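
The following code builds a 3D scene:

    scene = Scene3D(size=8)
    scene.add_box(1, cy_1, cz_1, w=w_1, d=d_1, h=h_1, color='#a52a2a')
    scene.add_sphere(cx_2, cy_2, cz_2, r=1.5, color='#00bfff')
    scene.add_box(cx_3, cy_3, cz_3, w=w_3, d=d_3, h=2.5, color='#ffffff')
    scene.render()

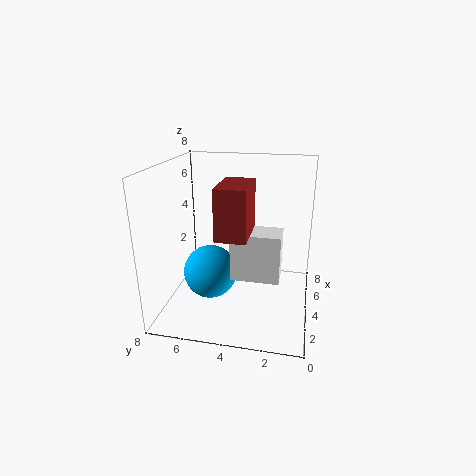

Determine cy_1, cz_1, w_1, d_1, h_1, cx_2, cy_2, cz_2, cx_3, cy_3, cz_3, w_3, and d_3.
cy_1 = 3
cz_1 = 5
w_1 = 2.5
d_1 = 1.5
h_1 = 2.5
cx_2 = 3.5
cy_2 = 5.5
cz_2 = 2
cx_3 = 2
cy_3 = 1.5
cz_3 = 2.5
w_3 = 1.5
d_3 = 2.5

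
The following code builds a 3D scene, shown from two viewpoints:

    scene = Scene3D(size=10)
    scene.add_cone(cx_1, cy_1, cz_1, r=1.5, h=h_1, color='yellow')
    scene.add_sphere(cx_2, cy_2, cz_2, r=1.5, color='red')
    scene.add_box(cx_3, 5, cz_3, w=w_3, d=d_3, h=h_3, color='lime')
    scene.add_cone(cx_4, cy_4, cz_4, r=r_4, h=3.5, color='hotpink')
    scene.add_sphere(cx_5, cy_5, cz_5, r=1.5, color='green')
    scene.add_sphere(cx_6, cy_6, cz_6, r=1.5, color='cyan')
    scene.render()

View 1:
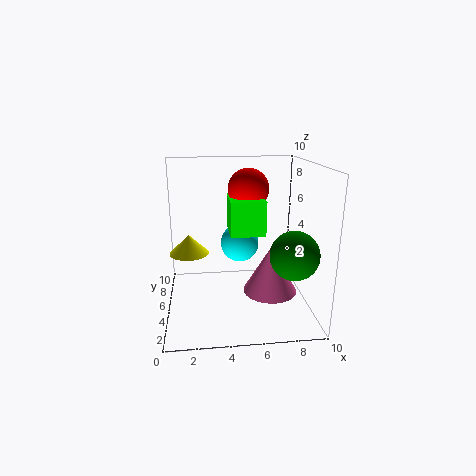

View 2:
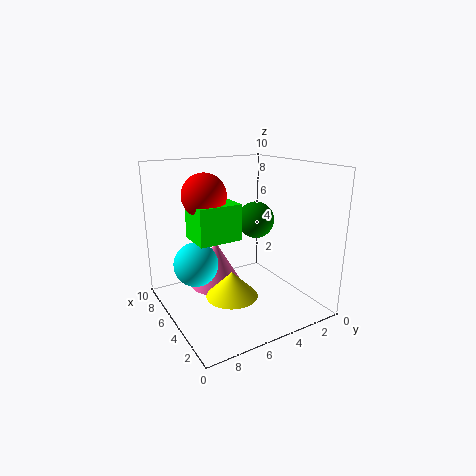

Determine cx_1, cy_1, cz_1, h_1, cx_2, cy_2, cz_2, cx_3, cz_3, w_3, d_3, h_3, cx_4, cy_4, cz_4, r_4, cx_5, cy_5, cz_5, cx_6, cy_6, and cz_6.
cx_1 = 1.5, cy_1 = 7.5, cz_1 = 3, h_1 = 1.5, cx_2 = 6, cy_2 = 7, cz_2 = 8, cx_3 = 4.5, cz_3 = 5, w_3 = 2.5, d_3 = 3, h_3 = 2.5, cx_4 = 7.5, cy_4 = 5.5, cz_4 = 0.5, r_4 = 2, cx_5 = 8, cy_5 = 1.5, cz_5 = 5, cx_6 = 5.5, cy_6 = 8, cz_6 = 3.5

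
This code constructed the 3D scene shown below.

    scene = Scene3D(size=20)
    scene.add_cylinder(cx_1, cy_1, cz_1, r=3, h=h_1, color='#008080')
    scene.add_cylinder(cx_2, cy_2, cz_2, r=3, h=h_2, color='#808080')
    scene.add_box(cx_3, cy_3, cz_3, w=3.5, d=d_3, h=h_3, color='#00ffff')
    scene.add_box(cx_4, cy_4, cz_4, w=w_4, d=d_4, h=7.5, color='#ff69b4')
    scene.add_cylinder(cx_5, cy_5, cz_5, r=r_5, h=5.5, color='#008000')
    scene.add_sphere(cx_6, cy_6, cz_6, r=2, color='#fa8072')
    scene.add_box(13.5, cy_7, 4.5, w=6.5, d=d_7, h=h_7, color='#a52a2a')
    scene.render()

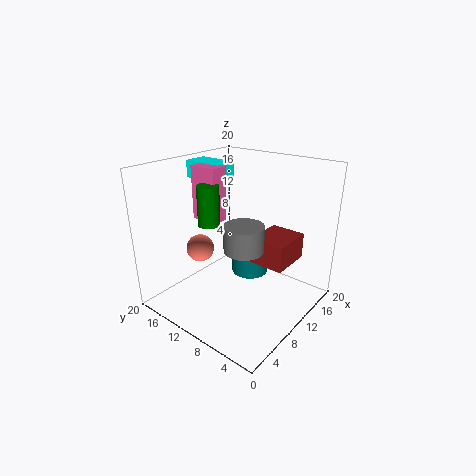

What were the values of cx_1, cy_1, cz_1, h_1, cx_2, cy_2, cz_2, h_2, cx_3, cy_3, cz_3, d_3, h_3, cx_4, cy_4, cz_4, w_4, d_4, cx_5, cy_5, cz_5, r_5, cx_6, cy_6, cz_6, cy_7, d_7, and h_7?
cx_1 = 17; cy_1 = 13; cz_1 = 0.5; h_1 = 3.5; cx_2 = 12; cy_2 = 10.5; cz_2 = 7; h_2 = 4; cx_3 = 10; cy_3 = 13.5; cz_3 = 17; d_3 = 6; h_3 = 2.5; cx_4 = 8; cy_4 = 12.5; cz_4 = 12; w_4 = 2.5; d_4 = 4; cx_5 = 7.5; cy_5 = 13; cz_5 = 12; r_5 = 1.5; cx_6 = 8; cy_6 = 15.5; cz_6 = 7.5; cy_7 = 5; d_7 = 5.5; h_7 = 4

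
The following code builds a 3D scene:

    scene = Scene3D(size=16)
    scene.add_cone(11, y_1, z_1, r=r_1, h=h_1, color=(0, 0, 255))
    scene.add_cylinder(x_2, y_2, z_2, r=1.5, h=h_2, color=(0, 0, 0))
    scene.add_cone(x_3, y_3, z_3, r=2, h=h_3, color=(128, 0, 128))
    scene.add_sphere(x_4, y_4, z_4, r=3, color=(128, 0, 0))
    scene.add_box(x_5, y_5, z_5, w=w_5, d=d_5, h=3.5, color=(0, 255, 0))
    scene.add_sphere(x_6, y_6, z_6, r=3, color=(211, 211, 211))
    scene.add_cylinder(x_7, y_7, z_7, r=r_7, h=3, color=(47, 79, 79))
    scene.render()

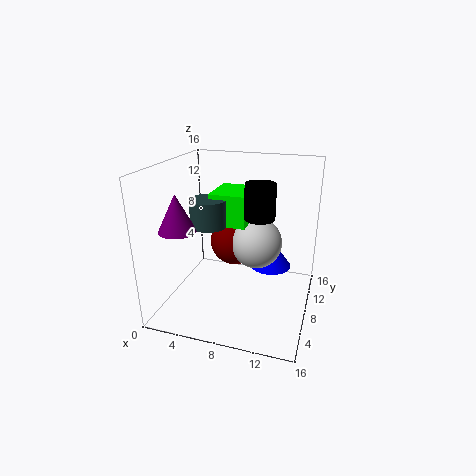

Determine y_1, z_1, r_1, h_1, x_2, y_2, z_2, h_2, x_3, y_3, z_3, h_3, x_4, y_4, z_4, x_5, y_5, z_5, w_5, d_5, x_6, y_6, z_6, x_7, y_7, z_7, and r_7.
y_1 = 12, z_1 = 3, r_1 = 2.5, h_1 = 3.5, x_2 = 11, y_2 = 5.5, z_2 = 11.5, h_2 = 3.5, x_3 = 2.5, y_3 = 4.5, z_3 = 9.5, h_3 = 4, x_4 = 6.5, y_4 = 11.5, z_4 = 6, x_5 = 5, y_5 = 7, z_5 = 9.5, w_5 = 4, d_5 = 5, x_6 = 9.5, y_6 = 10.5, z_6 = 6.5, x_7 = 5, y_7 = 7, z_7 = 9.5, r_7 = 2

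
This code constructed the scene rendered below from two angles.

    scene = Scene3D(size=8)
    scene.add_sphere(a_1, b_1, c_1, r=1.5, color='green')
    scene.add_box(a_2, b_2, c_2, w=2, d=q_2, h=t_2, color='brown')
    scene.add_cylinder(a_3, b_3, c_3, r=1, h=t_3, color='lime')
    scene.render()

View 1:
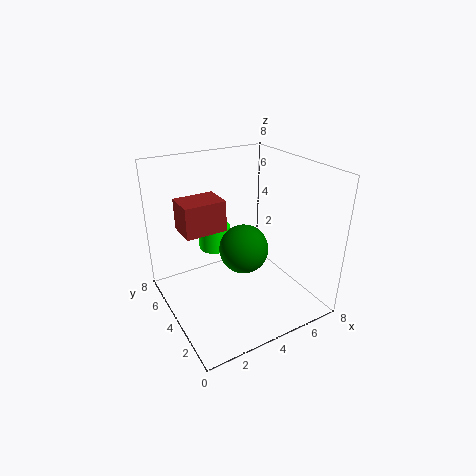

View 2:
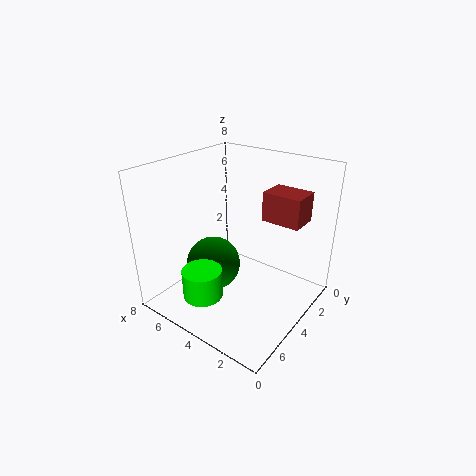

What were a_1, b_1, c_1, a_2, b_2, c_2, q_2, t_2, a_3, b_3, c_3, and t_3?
a_1 = 5; b_1 = 5; c_1 = 2.5; a_2 = 0.5; b_2 = 2.5; c_2 = 5.5; q_2 = 1.5; t_2 = 1.5; a_3 = 4; b_3 = 7; c_3 = 2; t_3 = 1.5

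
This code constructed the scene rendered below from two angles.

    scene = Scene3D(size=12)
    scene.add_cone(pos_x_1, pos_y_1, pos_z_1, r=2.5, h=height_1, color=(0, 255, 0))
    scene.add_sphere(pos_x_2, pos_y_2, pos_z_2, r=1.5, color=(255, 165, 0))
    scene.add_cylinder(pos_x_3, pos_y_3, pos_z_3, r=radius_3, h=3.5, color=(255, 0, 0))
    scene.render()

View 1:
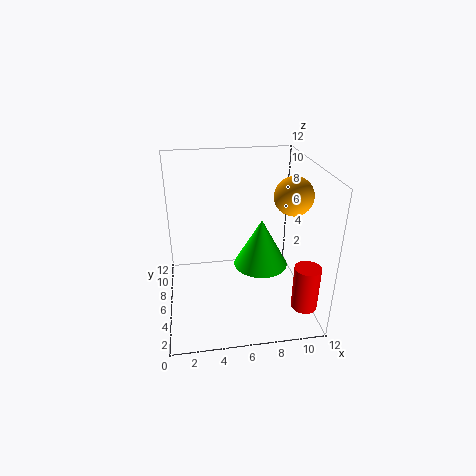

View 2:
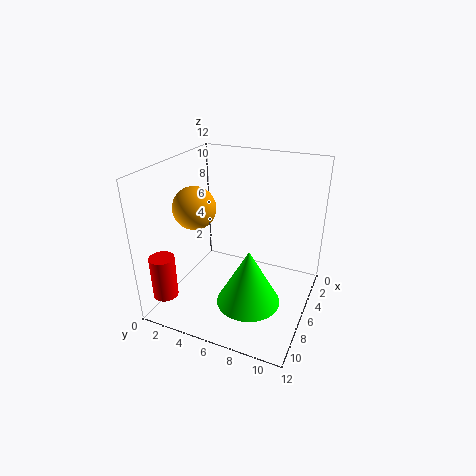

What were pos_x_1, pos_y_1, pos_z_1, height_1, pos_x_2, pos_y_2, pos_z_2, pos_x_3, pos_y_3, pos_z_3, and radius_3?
pos_x_1 = 8.5; pos_y_1 = 8; pos_z_1 = 2; height_1 = 4.5; pos_x_2 = 10; pos_y_2 = 4.5; pos_z_2 = 10; pos_x_3 = 10.5; pos_y_3 = 1.5; pos_z_3 = 2; radius_3 = 1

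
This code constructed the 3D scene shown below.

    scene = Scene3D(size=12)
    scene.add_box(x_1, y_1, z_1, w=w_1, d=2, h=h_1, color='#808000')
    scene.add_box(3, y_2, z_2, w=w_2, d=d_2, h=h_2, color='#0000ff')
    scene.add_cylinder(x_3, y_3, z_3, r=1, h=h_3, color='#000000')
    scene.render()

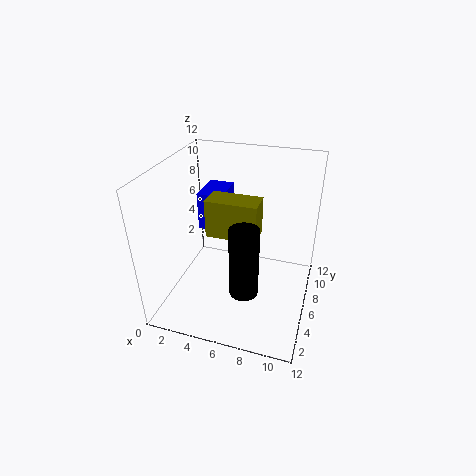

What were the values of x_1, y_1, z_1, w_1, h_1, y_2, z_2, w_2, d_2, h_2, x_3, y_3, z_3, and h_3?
x_1 = 4
y_1 = 4
z_1 = 7
w_1 = 4
h_1 = 3
y_2 = 5
z_2 = 7
w_2 = 2
d_2 = 3
h_2 = 3
x_3 = 8
y_3 = 1
z_3 = 5
h_3 = 5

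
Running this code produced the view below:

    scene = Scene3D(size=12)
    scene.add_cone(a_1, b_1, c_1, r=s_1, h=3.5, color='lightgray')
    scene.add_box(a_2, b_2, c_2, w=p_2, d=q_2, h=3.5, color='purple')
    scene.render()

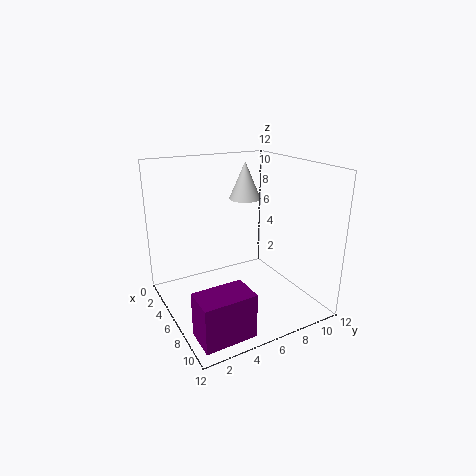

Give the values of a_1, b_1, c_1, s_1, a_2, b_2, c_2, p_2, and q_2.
a_1 = 2
b_1 = 9
c_1 = 8
s_1 = 1.5
a_2 = 9
b_2 = 0.5
c_2 = 0.5
p_2 = 2.5
q_2 = 4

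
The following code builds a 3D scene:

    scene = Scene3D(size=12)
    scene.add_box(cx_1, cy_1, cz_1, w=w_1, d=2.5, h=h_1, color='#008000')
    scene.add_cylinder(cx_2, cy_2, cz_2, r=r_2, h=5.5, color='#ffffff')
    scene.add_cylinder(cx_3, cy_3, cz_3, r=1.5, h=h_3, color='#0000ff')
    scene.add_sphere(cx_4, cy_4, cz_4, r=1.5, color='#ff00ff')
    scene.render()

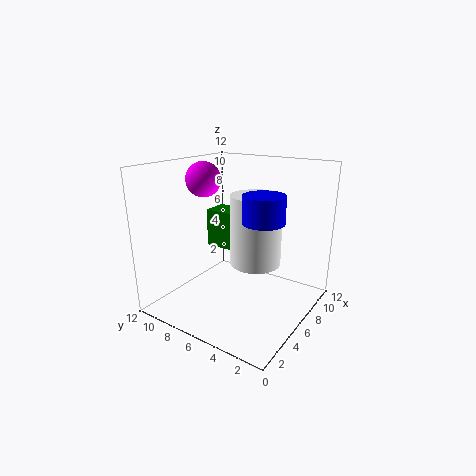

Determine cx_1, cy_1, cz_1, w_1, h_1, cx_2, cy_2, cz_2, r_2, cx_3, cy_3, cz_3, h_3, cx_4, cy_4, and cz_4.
cx_1 = 4.5
cy_1 = 5.5
cz_1 = 5.5
w_1 = 2
h_1 = 3
cx_2 = 5.5
cy_2 = 4
cz_2 = 4.5
r_2 = 2
cx_3 = 4
cy_3 = 2.5
cz_3 = 8.5
h_3 = 2
cx_4 = 6
cy_4 = 9.5
cz_4 = 10.5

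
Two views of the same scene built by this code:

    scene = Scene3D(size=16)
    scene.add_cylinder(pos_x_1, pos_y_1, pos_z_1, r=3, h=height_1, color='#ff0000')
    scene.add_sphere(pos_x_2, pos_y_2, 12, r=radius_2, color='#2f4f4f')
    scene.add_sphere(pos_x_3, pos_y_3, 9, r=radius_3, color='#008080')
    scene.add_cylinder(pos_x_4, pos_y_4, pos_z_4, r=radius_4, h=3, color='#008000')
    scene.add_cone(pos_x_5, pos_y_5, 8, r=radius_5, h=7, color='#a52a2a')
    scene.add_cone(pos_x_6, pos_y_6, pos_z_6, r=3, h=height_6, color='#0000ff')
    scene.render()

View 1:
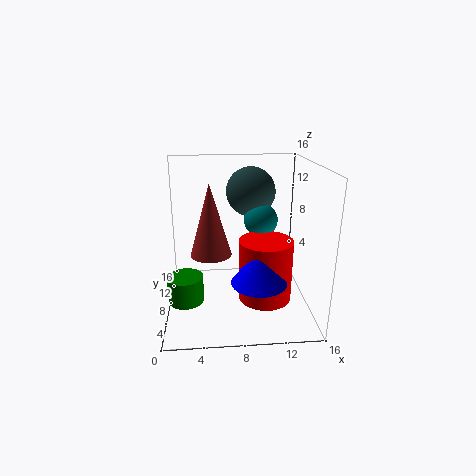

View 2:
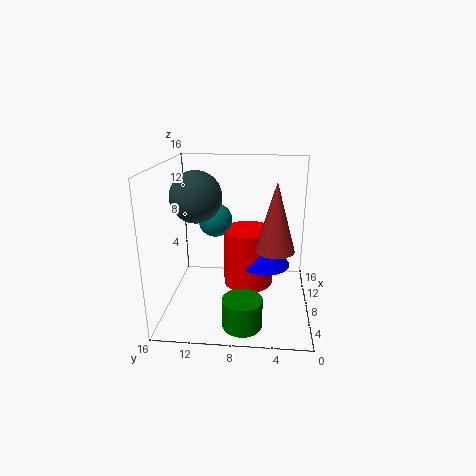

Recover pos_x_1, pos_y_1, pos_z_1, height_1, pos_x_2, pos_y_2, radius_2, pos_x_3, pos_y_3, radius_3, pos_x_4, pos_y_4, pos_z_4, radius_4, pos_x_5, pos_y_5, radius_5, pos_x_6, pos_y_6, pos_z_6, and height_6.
pos_x_1 = 11
pos_y_1 = 7
pos_z_1 = 1
height_1 = 7
pos_x_2 = 10
pos_y_2 = 13
radius_2 = 3
pos_x_3 = 11
pos_y_3 = 11
radius_3 = 2
pos_x_4 = 2
pos_y_4 = 7
pos_z_4 = 1
radius_4 = 2
pos_x_5 = 5
pos_y_5 = 4
radius_5 = 2
pos_x_6 = 10
pos_y_6 = 5
pos_z_6 = 4
height_6 = 4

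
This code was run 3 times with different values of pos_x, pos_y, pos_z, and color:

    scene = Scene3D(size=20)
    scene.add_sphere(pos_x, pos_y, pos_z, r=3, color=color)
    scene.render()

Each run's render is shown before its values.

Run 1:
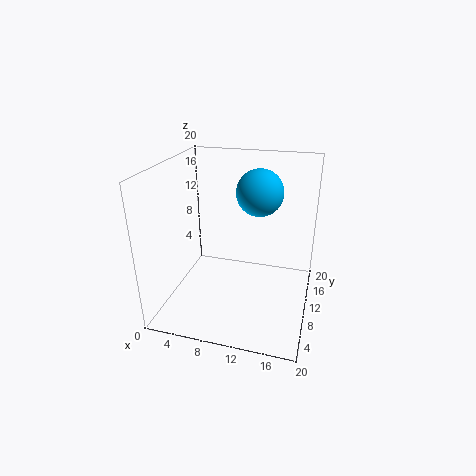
pos_x = 13
pos_y = 9.5
pos_z = 17
color = 'deepskyblue'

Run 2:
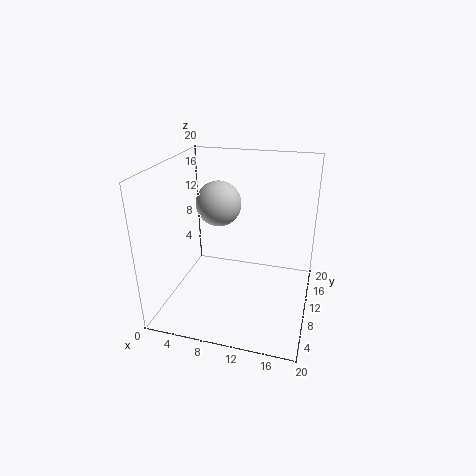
pos_x = 7.5
pos_y = 9.5
pos_z = 15
color = 'lightgray'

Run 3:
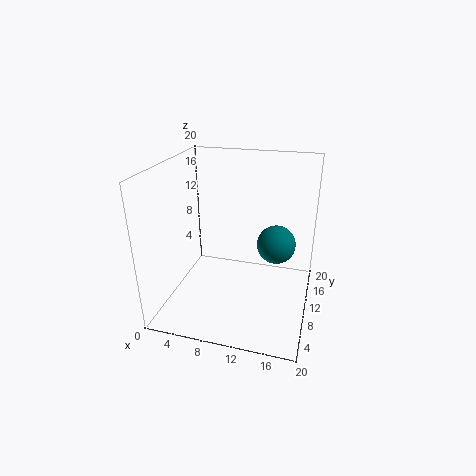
pos_x = 14.5
pos_y = 16
pos_z = 6.5
color = 'teal'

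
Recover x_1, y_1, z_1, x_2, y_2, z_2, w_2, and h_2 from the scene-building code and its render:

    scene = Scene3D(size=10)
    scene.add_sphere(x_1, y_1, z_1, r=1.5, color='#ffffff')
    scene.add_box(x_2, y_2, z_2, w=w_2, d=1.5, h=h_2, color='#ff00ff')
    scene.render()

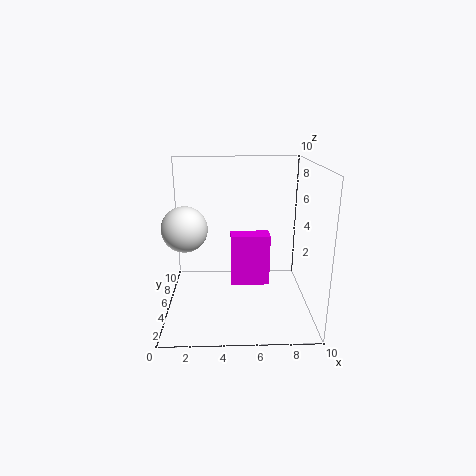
x_1 = 1.5, y_1 = 4, z_1 = 6, x_2 = 4.5, y_2 = 6.5, z_2 = 0.5, w_2 = 3, h_2 = 4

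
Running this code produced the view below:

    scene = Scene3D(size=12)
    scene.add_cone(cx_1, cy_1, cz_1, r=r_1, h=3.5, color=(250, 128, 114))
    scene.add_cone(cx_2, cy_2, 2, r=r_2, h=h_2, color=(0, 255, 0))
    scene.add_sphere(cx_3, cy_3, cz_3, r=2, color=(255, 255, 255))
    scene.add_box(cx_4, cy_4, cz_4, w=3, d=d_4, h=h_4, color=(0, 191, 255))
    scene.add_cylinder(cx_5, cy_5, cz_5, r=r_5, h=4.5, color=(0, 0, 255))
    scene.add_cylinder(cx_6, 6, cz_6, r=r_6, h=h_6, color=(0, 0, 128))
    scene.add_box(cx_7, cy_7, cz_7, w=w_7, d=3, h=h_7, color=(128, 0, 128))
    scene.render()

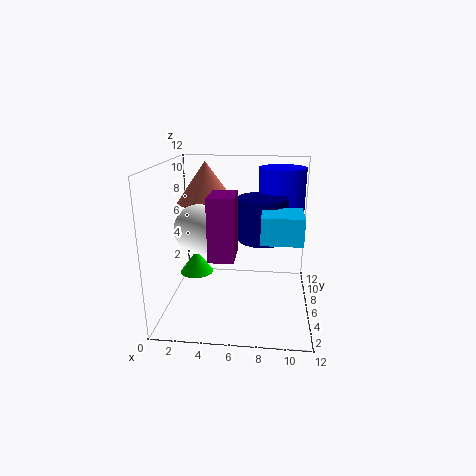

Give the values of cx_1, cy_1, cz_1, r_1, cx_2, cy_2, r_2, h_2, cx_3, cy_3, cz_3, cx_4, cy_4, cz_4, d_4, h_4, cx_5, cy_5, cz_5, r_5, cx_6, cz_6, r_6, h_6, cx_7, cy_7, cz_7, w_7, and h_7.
cx_1 = 3
cy_1 = 8
cz_1 = 8.5
r_1 = 2.5
cx_2 = 2
cy_2 = 7.5
r_2 = 1.5
h_2 = 2
cx_3 = 3
cy_3 = 5
cz_3 = 7
cx_4 = 8
cy_4 = 2
cz_4 = 7
d_4 = 3
h_4 = 2
cx_5 = 9.5
cy_5 = 8.5
cz_5 = 7
r_5 = 2
cx_6 = 8
cz_6 = 6
r_6 = 2
h_6 = 3.5
cx_7 = 4
cy_7 = 3
cz_7 = 5
w_7 = 2
h_7 = 5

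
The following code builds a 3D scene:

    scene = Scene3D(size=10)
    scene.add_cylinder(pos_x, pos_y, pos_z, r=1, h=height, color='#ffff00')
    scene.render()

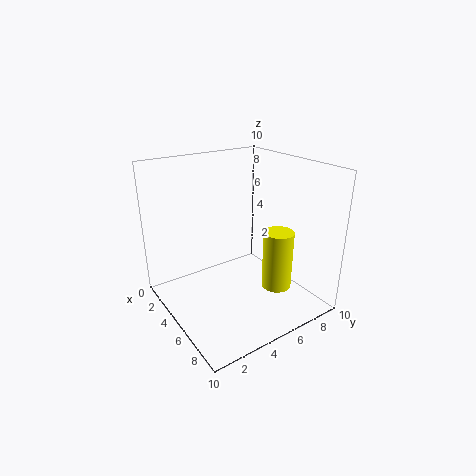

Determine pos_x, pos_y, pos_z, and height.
pos_x = 7.5; pos_y = 6.5; pos_z = 2; height = 4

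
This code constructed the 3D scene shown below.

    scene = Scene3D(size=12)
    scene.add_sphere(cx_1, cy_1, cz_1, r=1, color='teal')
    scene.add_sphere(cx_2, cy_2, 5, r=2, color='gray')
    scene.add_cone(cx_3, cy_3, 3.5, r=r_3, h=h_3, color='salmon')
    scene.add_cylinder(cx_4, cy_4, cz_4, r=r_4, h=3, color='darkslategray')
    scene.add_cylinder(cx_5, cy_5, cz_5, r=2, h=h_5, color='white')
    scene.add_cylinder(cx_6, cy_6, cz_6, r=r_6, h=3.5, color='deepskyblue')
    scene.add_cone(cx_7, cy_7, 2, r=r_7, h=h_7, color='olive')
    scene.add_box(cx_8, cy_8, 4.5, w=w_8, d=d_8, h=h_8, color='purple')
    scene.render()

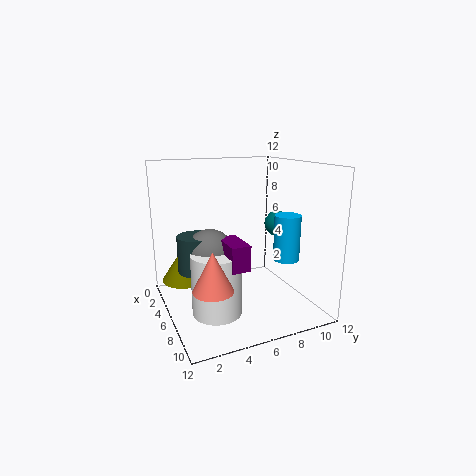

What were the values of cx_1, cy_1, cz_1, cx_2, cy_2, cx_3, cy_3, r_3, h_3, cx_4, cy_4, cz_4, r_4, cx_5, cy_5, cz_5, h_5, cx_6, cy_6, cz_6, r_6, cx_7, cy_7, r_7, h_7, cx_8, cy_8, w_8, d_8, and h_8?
cx_1 = 8
cy_1 = 8.5
cz_1 = 7.5
cx_2 = 6
cy_2 = 3.5
cx_3 = 9.5
cy_3 = 2.5
r_3 = 1.5
h_3 = 3
cx_4 = 5.5
cy_4 = 2.5
cz_4 = 3.5
r_4 = 1.5
cx_5 = 7.5
cy_5 = 3.5
cz_5 = 0.5
h_5 = 5
cx_6 = 9.5
cy_6 = 8.5
cz_6 = 5
r_6 = 1
cx_7 = 3.5
cy_7 = 2
r_7 = 2
h_7 = 3
cx_8 = 6.5
cy_8 = 4
w_8 = 3
d_8 = 1.5
h_8 = 2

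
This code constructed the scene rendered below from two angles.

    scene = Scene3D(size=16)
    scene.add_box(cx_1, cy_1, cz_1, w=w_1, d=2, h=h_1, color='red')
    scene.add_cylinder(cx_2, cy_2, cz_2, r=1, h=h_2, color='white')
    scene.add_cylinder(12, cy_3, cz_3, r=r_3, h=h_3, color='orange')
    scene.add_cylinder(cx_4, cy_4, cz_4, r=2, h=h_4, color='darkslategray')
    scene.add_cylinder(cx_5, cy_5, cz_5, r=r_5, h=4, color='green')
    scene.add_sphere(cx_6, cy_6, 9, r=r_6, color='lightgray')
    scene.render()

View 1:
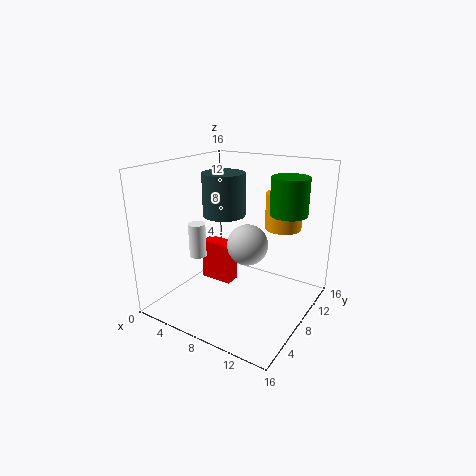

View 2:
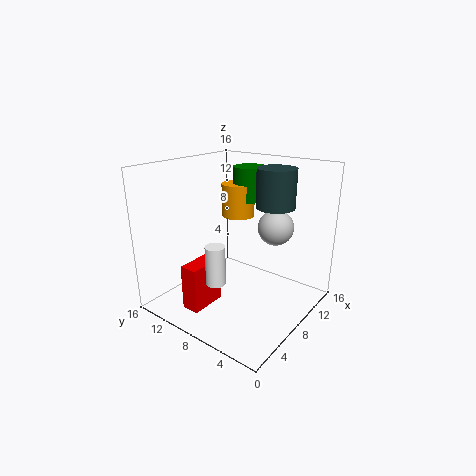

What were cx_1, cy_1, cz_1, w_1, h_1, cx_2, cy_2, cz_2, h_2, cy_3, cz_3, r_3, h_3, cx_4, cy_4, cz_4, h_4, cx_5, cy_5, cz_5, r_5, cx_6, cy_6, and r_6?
cx_1 = 2, cy_1 = 9, cz_1 = 1, w_1 = 4, h_1 = 5, cx_2 = 3, cy_2 = 7, cz_2 = 5, h_2 = 4, cy_3 = 11, cz_3 = 9, r_3 = 2, h_3 = 4, cx_4 = 9, cy_4 = 4, cz_4 = 12, h_4 = 4, cx_5 = 13, cy_5 = 10, cz_5 = 11, r_5 = 2, cx_6 = 11, cy_6 = 5, r_6 = 2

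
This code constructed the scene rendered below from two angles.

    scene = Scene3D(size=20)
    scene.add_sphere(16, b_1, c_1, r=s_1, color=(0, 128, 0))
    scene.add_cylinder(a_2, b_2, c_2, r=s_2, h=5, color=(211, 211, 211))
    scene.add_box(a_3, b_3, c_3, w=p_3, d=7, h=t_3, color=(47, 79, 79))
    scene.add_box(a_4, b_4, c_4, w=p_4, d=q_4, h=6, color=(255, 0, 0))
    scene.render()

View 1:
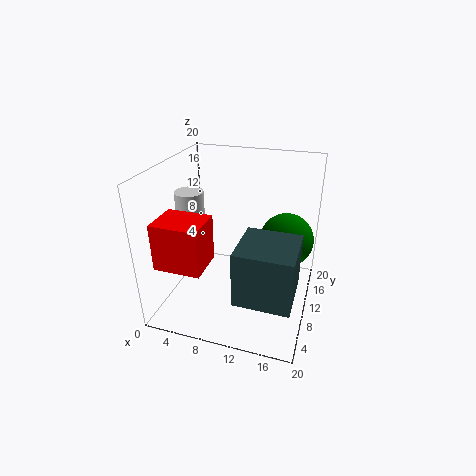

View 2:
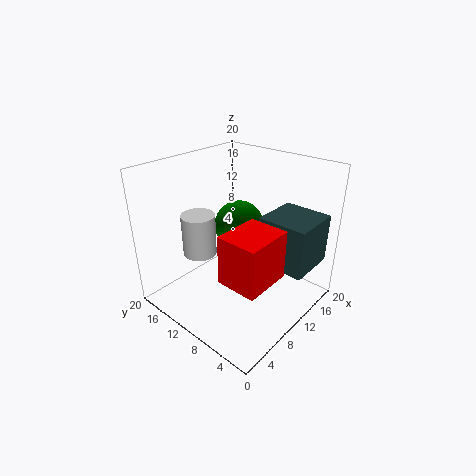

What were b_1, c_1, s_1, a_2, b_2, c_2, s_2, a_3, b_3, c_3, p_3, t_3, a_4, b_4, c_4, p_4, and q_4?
b_1 = 15; c_1 = 8; s_1 = 4; a_2 = 3; b_2 = 10; c_2 = 11; s_2 = 2; a_3 = 12; b_3 = 1; c_3 = 6; p_3 = 7; t_3 = 7; a_4 = 2; b_4 = 1; c_4 = 9; p_4 = 6; q_4 = 5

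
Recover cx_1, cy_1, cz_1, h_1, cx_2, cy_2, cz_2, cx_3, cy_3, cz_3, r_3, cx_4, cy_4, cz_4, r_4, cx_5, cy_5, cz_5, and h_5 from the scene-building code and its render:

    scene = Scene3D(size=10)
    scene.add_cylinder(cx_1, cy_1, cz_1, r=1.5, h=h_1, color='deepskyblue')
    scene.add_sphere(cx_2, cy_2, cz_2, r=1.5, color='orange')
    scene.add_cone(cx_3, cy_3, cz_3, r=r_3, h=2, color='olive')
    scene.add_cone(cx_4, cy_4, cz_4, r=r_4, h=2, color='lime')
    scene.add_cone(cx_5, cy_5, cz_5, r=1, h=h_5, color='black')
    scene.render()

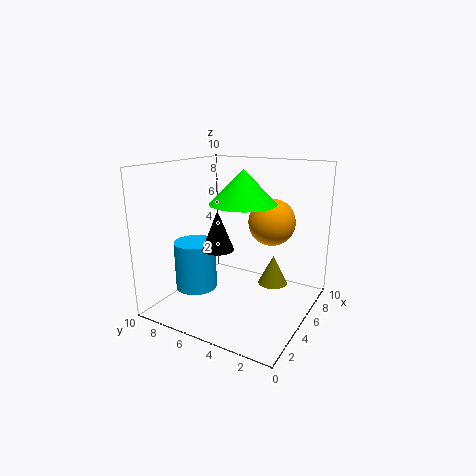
cx_1 = 4; cy_1 = 8; cz_1 = 1; h_1 = 3.5; cx_2 = 5; cy_2 = 2.5; cz_2 = 6.5; cx_3 = 5.5; cy_3 = 2.5; cz_3 = 2; r_3 = 1; cx_4 = 3; cy_4 = 3.5; cz_4 = 8; r_4 = 2; cx_5 = 2.5; cy_5 = 5; cz_5 = 5; h_5 = 2.5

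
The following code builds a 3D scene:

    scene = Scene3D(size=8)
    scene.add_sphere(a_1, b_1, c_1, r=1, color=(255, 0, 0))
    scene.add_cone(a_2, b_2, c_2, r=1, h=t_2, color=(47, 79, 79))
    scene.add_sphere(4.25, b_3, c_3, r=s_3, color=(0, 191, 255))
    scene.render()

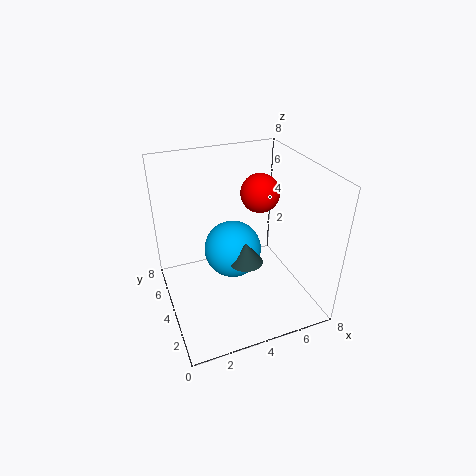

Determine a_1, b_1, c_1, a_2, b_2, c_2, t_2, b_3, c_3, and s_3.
a_1 = 5; b_1 = 3.5; c_1 = 6.75; a_2 = 4.5; b_2 = 4; c_2 = 2.25; t_2 = 1.25; b_3 = 5.5; c_3 = 2.25; s_3 = 1.75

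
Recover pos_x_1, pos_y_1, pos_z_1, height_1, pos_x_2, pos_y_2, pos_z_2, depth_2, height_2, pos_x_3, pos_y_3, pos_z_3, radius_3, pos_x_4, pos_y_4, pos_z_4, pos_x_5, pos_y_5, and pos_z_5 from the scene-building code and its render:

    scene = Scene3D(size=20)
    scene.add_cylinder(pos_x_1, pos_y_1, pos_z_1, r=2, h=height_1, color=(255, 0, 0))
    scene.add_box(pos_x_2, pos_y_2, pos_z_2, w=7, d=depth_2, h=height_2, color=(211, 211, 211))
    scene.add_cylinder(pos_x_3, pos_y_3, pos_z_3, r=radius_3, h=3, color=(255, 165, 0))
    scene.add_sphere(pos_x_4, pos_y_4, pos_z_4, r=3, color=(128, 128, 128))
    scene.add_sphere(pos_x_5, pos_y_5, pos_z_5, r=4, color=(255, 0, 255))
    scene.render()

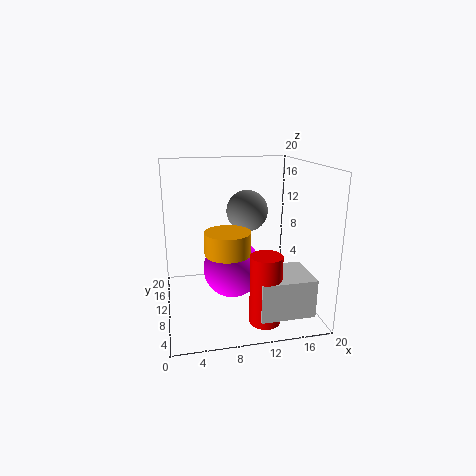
pos_x_1 = 12; pos_y_1 = 3; pos_z_1 = 1; height_1 = 9; pos_x_2 = 11; pos_y_2 = 1; pos_z_2 = 2; depth_2 = 6; height_2 = 5; pos_x_3 = 8; pos_y_3 = 7; pos_z_3 = 9; radius_3 = 3; pos_x_4 = 12; pos_y_4 = 13; pos_z_4 = 13; pos_x_5 = 9; pos_y_5 = 9; pos_z_5 = 6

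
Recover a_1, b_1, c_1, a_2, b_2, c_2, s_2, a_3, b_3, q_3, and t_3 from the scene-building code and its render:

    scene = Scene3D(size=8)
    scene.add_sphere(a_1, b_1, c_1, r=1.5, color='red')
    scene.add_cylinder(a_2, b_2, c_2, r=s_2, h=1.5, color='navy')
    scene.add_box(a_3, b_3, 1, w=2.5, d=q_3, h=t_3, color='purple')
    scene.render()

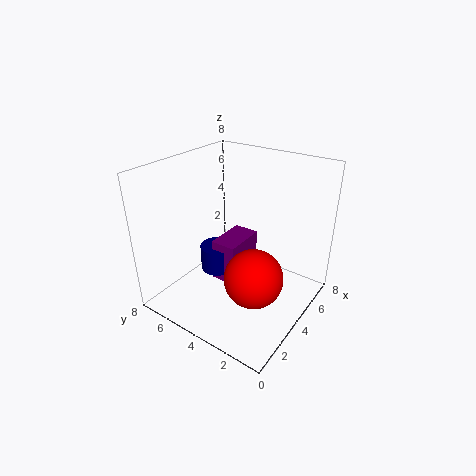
a_1 = 2.5
b_1 = 2
c_1 = 3
a_2 = 4
b_2 = 5.5
c_2 = 1.5
s_2 = 1
a_3 = 3.5
b_3 = 4
q_3 = 1.5
t_3 = 2.5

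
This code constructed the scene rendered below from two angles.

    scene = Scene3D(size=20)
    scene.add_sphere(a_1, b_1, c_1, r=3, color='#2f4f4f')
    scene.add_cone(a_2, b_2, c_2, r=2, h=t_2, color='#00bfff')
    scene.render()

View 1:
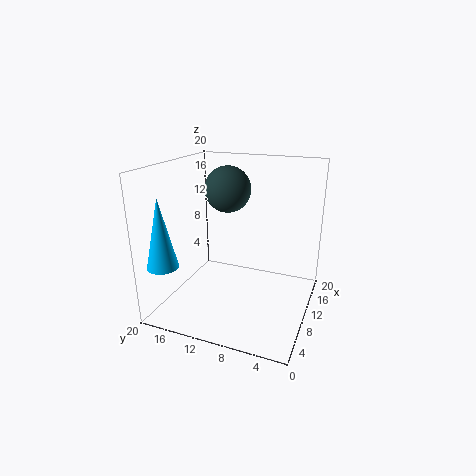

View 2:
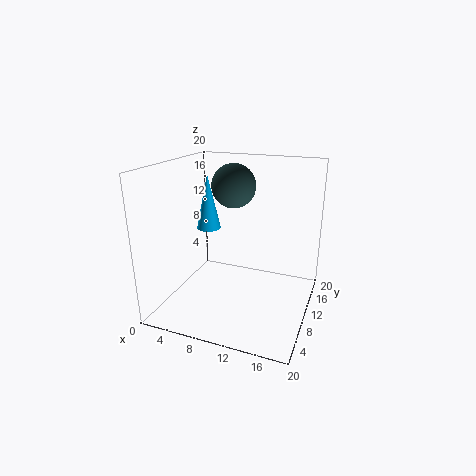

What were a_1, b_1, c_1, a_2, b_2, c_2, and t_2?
a_1 = 9
b_1 = 11
c_1 = 17
a_2 = 2
b_2 = 17
c_2 = 8
t_2 = 9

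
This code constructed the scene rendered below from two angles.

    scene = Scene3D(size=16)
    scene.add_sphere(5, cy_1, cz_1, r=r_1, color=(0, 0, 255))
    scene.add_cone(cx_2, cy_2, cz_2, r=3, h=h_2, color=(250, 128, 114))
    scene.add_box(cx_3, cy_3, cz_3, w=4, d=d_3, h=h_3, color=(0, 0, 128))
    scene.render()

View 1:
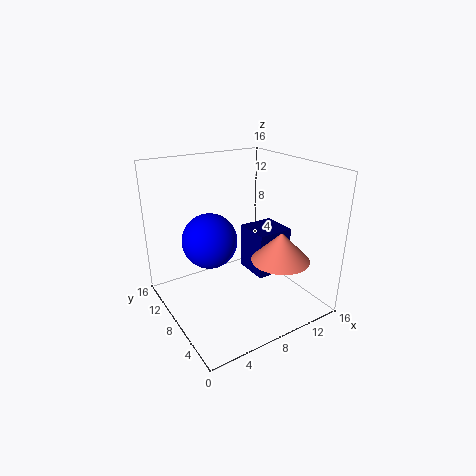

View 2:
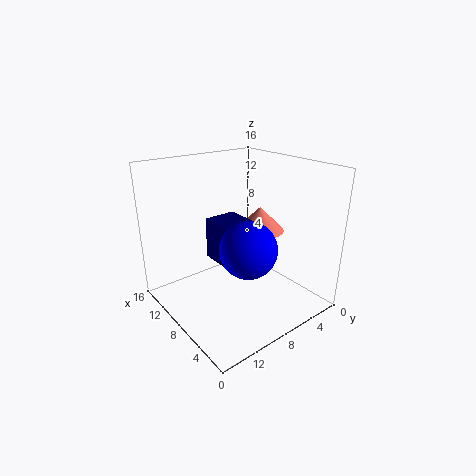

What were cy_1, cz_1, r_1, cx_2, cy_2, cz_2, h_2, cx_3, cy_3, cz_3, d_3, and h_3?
cy_1 = 9
cz_1 = 8
r_1 = 3
cx_2 = 10
cy_2 = 3
cz_2 = 7
h_2 = 3
cx_3 = 9
cy_3 = 5
cz_3 = 4
d_3 = 4
h_3 = 5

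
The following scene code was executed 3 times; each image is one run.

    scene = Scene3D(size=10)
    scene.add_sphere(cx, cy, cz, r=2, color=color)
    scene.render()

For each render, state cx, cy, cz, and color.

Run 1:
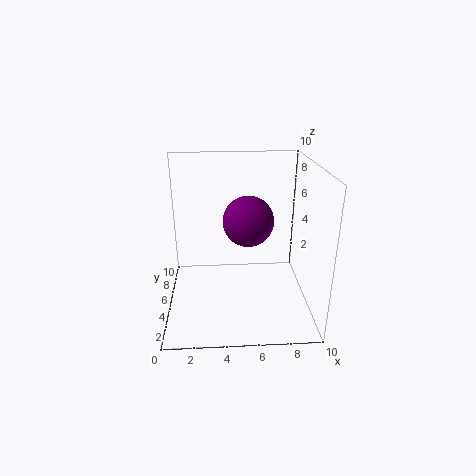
cx = 6; cy = 8; cz = 5; color = 'purple'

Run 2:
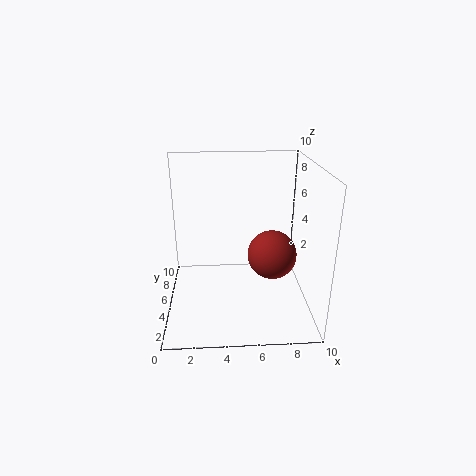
cx = 8; cy = 8; cz = 2; color = 'brown'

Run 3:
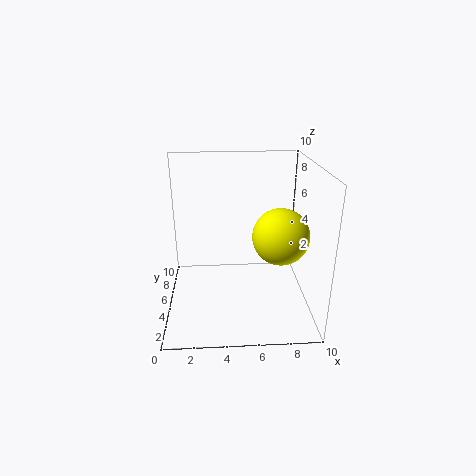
cx = 8; cy = 5; cz = 5; color = 'yellow'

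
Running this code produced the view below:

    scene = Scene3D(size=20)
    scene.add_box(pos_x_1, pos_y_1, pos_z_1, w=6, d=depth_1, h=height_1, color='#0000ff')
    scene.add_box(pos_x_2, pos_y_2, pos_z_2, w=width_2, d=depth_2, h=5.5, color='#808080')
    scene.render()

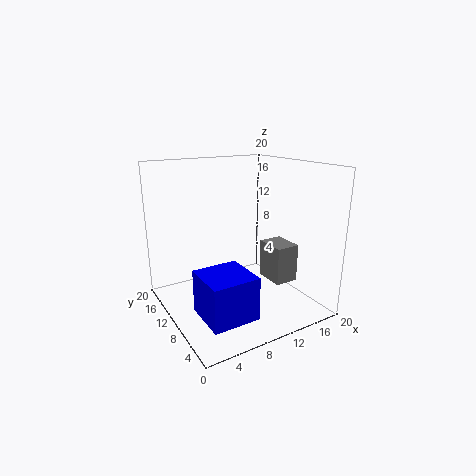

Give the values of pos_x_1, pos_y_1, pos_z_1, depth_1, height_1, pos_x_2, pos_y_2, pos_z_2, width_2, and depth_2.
pos_x_1 = 2
pos_y_1 = 1.5
pos_z_1 = 2.5
depth_1 = 6
height_1 = 5.5
pos_x_2 = 14.5
pos_y_2 = 6.5
pos_z_2 = 3
width_2 = 3.5
depth_2 = 4.5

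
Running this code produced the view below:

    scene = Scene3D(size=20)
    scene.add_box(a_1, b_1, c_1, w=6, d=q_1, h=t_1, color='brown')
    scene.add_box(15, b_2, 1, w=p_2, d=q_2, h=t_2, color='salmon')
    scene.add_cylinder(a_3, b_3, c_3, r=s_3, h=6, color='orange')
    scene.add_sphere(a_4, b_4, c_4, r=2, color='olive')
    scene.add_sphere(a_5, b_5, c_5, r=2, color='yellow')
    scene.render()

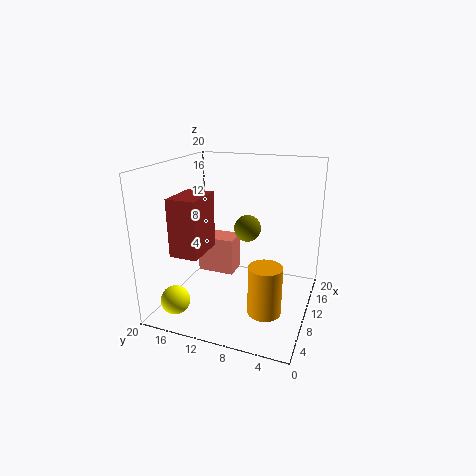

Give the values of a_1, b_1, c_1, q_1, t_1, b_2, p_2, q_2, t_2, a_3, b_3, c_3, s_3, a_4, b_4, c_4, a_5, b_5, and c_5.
a_1 = 5
b_1 = 14
c_1 = 8
q_1 = 4
t_1 = 8
b_2 = 13
p_2 = 4
q_2 = 6
t_2 = 6
a_3 = 3
b_3 = 4
c_3 = 4
s_3 = 2
a_4 = 14
b_4 = 10
c_4 = 10
a_5 = 4
b_5 = 17
c_5 = 2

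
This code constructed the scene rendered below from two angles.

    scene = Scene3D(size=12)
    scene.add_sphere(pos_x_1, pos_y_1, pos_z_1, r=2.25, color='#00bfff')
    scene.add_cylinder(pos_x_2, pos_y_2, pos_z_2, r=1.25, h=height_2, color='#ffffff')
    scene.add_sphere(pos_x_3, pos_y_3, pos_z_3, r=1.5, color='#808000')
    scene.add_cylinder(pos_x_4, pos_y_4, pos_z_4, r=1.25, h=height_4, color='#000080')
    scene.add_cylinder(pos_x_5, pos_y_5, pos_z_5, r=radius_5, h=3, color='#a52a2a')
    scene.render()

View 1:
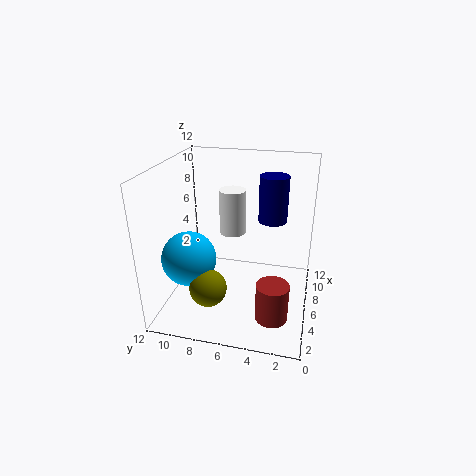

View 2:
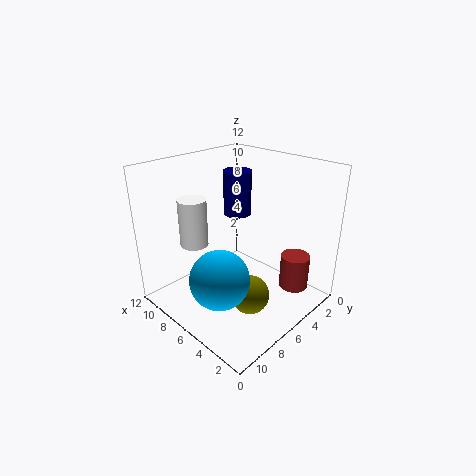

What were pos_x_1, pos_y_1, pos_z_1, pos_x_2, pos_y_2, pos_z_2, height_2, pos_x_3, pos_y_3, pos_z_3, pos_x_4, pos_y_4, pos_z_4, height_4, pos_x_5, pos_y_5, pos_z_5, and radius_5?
pos_x_1 = 4.25, pos_y_1 = 9.75, pos_z_1 = 4.5, pos_x_2 = 10, pos_y_2 = 7.5, pos_z_2 = 4.5, height_2 = 4.25, pos_x_3 = 3, pos_y_3 = 7.75, pos_z_3 = 2.75, pos_x_4 = 8.5, pos_y_4 = 3.5, pos_z_4 = 6.75, height_4 = 4, pos_x_5 = 2.5, pos_y_5 = 2.5, pos_z_5 = 1.25, radius_5 = 1.25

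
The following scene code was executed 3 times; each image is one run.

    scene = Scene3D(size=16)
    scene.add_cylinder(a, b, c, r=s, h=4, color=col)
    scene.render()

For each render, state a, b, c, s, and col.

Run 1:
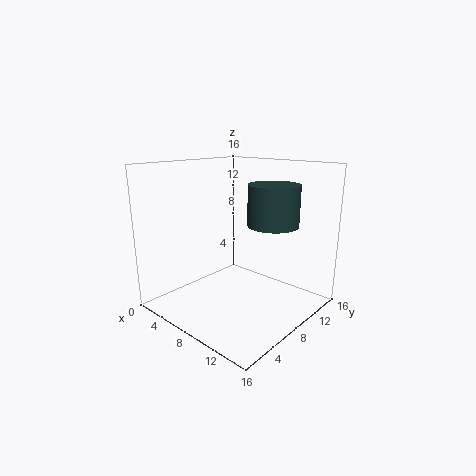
a = 13
b = 7.5
c = 10.5
s = 2.5
col = 'darkslategray'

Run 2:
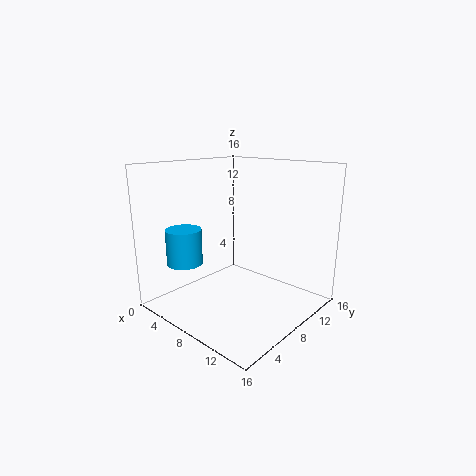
a = 3.5
b = 4
c = 5
s = 2
col = 'deepskyblue'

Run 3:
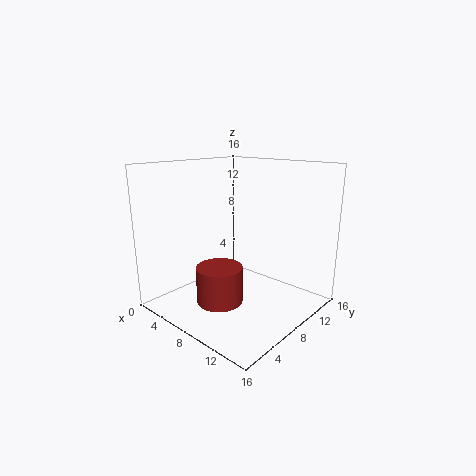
a = 8
b = 5
c = 1.5
s = 2.5
col = 'brown'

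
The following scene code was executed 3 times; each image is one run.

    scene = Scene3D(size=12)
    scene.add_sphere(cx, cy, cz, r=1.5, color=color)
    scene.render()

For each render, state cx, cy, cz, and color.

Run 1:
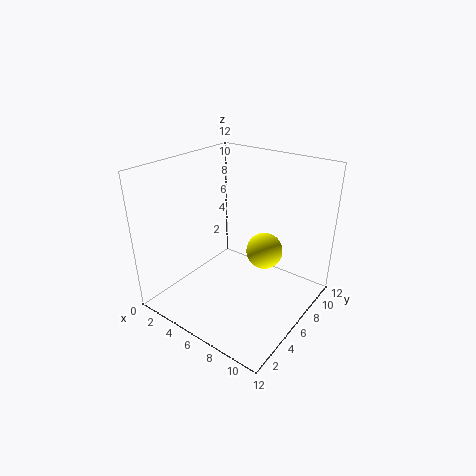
cx = 8; cy = 7; cz = 5; color = 'yellow'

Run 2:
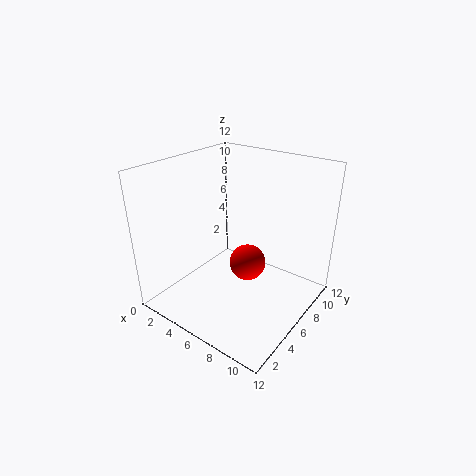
cx = 7; cy = 6; cz = 4; color = 'red'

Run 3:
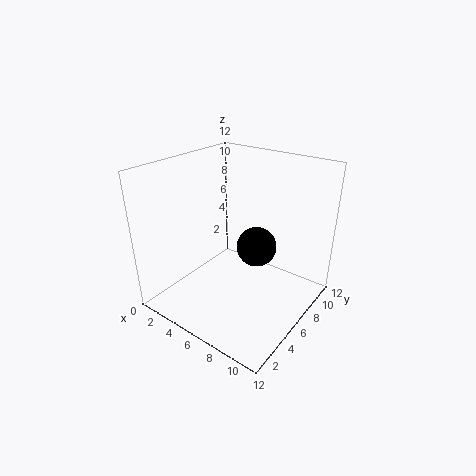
cx = 8.5; cy = 5; cz = 6.5; color = 'black'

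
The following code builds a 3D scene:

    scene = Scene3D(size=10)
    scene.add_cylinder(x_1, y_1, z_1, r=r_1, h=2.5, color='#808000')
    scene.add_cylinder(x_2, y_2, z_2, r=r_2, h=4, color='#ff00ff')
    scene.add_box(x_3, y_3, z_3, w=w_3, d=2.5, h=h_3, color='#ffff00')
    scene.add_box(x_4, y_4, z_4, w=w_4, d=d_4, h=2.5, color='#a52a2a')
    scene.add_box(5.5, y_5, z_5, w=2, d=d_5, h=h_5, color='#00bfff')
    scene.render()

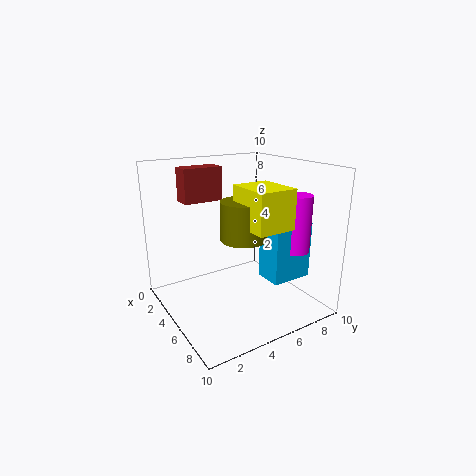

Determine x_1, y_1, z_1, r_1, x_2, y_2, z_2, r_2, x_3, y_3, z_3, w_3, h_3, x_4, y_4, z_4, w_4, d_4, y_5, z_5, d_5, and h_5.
x_1 = 6.5; y_1 = 4.5; z_1 = 5.5; r_1 = 1.5; x_2 = 7; y_2 = 8.5; z_2 = 4; r_2 = 1; x_3 = 6; y_3 = 4; z_3 = 6.5; w_3 = 3; h_3 = 2.5; x_4 = 0.5; y_4 = 2.5; z_4 = 7; w_4 = 1.5; d_4 = 3; y_5 = 6.5; z_5 = 2; d_5 = 3; h_5 = 4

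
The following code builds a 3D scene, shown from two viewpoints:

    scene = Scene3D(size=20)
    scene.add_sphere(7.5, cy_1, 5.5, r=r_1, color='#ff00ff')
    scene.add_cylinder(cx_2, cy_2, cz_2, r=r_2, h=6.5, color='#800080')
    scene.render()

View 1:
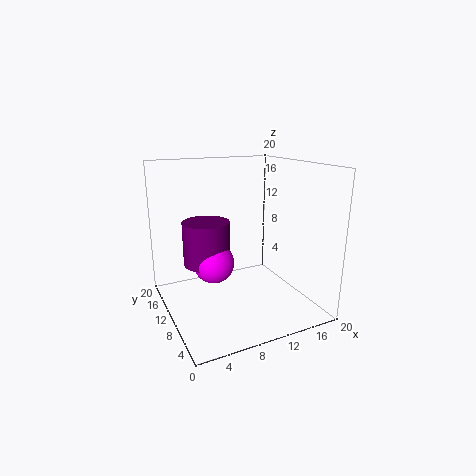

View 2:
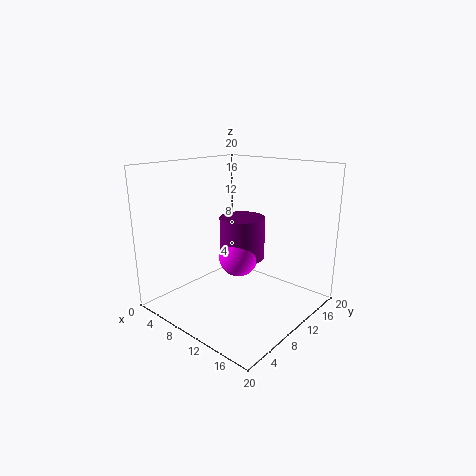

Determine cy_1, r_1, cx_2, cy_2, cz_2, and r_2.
cy_1 = 13; r_1 = 3; cx_2 = 7; cy_2 = 14.5; cz_2 = 5; r_2 = 3.5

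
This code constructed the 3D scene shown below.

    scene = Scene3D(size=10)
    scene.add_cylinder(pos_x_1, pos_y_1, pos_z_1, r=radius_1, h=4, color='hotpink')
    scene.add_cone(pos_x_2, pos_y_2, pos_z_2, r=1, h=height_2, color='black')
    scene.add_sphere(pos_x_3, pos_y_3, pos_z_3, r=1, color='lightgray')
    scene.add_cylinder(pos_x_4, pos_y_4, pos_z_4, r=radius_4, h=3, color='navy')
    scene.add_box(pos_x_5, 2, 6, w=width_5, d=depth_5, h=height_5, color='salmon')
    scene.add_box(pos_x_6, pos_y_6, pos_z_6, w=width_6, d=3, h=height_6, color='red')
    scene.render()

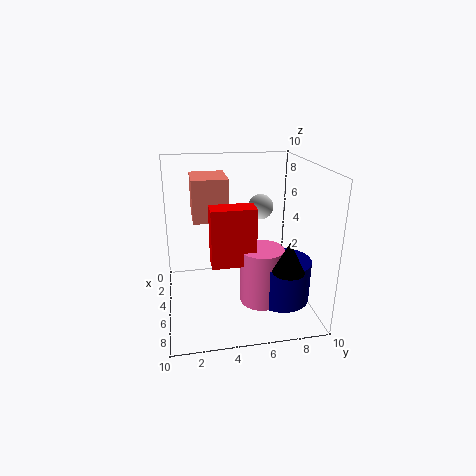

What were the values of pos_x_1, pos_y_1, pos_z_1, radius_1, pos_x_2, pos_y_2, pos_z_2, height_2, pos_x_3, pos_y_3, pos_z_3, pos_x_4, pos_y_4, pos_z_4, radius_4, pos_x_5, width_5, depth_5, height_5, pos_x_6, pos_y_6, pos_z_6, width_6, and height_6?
pos_x_1 = 6; pos_y_1 = 6.5; pos_z_1 = 0.5; radius_1 = 1.5; pos_x_2 = 8.5; pos_y_2 = 7.5; pos_z_2 = 4; height_2 = 2; pos_x_3 = 1.5; pos_y_3 = 7.5; pos_z_3 = 6; pos_x_4 = 6; pos_y_4 = 8; pos_z_4 = 0.5; radius_4 = 2; pos_x_5 = 1.5; width_5 = 3; depth_5 = 2.5; height_5 = 3; pos_x_6 = 5; pos_y_6 = 3; pos_z_6 = 3.5; width_6 = 1.5; height_6 = 4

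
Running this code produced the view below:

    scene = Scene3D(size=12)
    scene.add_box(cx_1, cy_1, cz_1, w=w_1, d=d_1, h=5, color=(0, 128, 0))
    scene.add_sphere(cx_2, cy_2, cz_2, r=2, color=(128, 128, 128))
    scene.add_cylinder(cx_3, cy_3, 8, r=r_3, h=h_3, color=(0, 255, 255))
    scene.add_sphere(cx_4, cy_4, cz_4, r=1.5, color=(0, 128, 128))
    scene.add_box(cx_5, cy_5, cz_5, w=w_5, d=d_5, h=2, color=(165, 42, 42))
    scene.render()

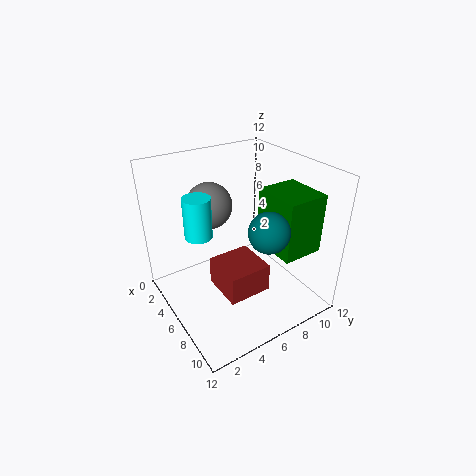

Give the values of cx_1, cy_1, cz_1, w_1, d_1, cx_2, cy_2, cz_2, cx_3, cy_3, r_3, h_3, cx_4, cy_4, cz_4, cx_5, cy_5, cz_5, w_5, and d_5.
cx_1 = 6; cy_1 = 8; cz_1 = 5; w_1 = 4; d_1 = 3.5; cx_2 = 3; cy_2 = 5; cz_2 = 8; cx_3 = 7; cy_3 = 2; r_3 = 1; h_3 = 3; cx_4 = 10; cy_4 = 6; cz_4 = 8.5; cx_5 = 8.5; cy_5 = 2; cz_5 = 5; w_5 = 3; d_5 = 3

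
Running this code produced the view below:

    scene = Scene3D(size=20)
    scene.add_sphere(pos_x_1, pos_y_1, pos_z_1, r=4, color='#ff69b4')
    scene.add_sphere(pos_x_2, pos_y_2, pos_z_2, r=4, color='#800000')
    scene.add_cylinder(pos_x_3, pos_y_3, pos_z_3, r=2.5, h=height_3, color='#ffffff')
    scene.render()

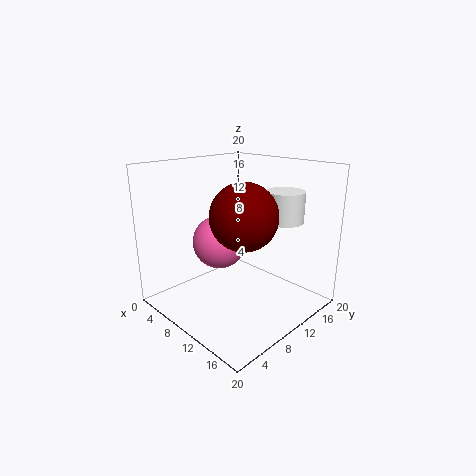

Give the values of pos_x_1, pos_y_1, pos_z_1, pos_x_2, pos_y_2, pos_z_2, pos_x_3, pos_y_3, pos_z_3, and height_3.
pos_x_1 = 5.5
pos_y_1 = 10.5
pos_z_1 = 8
pos_x_2 = 15
pos_y_2 = 6
pos_z_2 = 15
pos_x_3 = 15.5
pos_y_3 = 13
pos_z_3 = 13
height_3 = 4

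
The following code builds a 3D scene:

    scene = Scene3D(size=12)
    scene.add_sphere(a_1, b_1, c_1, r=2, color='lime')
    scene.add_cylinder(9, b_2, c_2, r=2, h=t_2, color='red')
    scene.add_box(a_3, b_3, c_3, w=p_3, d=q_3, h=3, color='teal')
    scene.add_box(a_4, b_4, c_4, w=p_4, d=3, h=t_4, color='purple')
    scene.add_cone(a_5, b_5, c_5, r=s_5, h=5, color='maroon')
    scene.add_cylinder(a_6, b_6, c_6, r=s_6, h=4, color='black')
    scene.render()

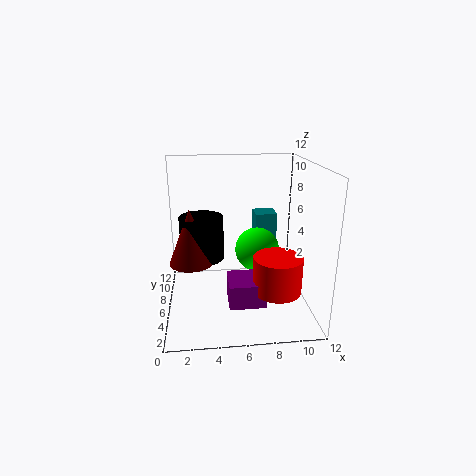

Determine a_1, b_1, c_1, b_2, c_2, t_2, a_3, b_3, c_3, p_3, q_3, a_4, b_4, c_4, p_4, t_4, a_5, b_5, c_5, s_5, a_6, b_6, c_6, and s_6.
a_1 = 8
b_1 = 8
c_1 = 4
b_2 = 4
c_2 = 2
t_2 = 3
a_3 = 8
b_3 = 9
c_3 = 4
p_3 = 2
q_3 = 2
a_4 = 5
b_4 = 3
c_4 = 1
p_4 = 3
t_4 = 2
a_5 = 2
b_5 = 8
c_5 = 3
s_5 = 2
a_6 = 3
b_6 = 9
c_6 = 3
s_6 = 2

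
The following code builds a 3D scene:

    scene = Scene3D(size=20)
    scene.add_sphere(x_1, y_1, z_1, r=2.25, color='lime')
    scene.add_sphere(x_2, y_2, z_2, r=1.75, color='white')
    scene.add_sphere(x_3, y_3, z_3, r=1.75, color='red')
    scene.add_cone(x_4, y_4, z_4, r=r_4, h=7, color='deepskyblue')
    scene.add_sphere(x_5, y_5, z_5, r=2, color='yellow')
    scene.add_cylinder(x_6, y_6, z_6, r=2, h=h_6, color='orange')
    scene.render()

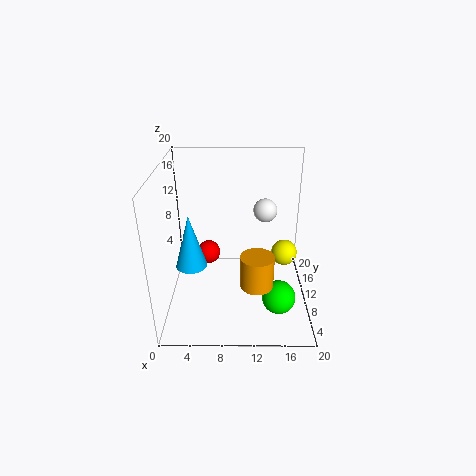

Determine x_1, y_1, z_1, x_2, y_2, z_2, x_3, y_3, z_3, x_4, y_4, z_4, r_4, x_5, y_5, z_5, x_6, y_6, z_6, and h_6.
x_1 = 15.5
y_1 = 5.25
z_1 = 3.5
x_2 = 14
y_2 = 14.25
z_2 = 12.25
x_3 = 5.5
y_3 = 13.25
z_3 = 5.75
x_4 = 4
y_4 = 6
z_4 = 8.25
r_4 = 2
x_5 = 17.25
y_5 = 14.25
z_5 = 5
x_6 = 12.25
y_6 = 2.5
z_6 = 7.75
h_6 = 4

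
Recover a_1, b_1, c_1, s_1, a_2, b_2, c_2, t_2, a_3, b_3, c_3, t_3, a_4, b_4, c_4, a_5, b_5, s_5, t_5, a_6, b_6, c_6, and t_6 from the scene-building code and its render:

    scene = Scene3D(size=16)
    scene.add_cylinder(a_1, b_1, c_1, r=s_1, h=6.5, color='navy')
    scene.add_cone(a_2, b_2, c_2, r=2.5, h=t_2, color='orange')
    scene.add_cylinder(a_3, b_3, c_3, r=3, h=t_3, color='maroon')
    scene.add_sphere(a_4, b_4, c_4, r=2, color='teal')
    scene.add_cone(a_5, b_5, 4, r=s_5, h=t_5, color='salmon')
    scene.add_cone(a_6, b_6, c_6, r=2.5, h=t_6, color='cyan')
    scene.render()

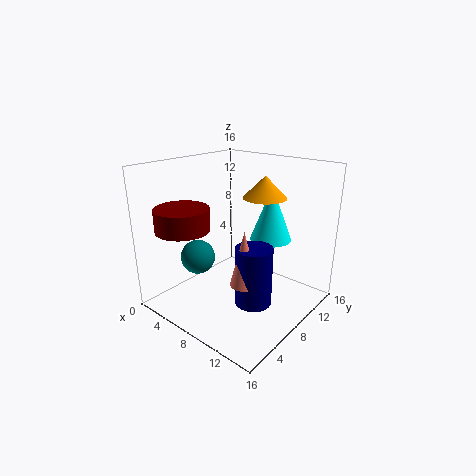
a_1 = 11; b_1 = 7; c_1 = 1.5; s_1 = 2; a_2 = 9; b_2 = 11.5; c_2 = 12; t_2 = 2.5; a_3 = 3.5; b_3 = 4; c_3 = 9; t_3 = 2.5; a_4 = 3.5; b_4 = 6; c_4 = 5; a_5 = 10.5; b_5 = 6; s_5 = 1.5; t_5 = 6; a_6 = 9; b_6 = 13; c_6 = 6.5; t_6 = 6.5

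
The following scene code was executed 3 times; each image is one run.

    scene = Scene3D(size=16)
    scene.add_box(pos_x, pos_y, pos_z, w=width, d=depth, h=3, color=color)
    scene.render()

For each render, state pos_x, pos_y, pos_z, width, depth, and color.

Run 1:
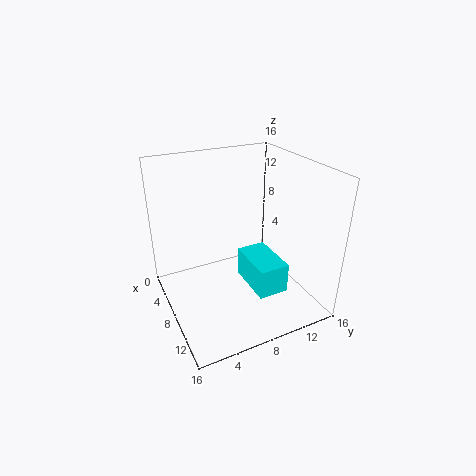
pos_x = 10; pos_y = 7; pos_z = 5; width = 5; depth = 3; color = 'cyan'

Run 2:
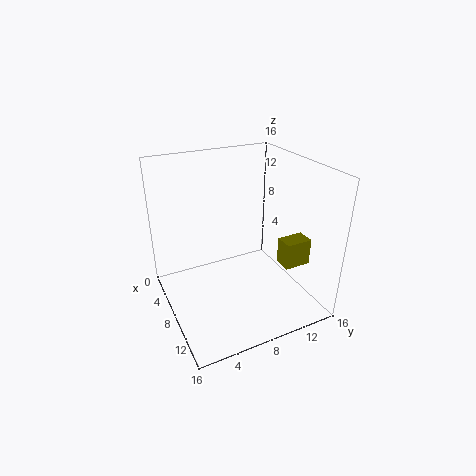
pos_x = 10; pos_y = 12; pos_z = 5; width = 2; depth = 3; color = 'olive'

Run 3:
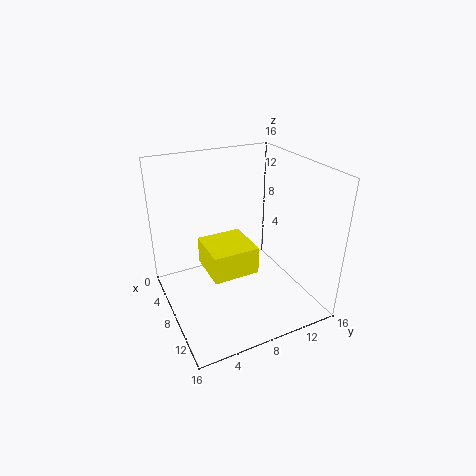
pos_x = 6; pos_y = 4; pos_z = 5; width = 5; depth = 5; color = 'yellow'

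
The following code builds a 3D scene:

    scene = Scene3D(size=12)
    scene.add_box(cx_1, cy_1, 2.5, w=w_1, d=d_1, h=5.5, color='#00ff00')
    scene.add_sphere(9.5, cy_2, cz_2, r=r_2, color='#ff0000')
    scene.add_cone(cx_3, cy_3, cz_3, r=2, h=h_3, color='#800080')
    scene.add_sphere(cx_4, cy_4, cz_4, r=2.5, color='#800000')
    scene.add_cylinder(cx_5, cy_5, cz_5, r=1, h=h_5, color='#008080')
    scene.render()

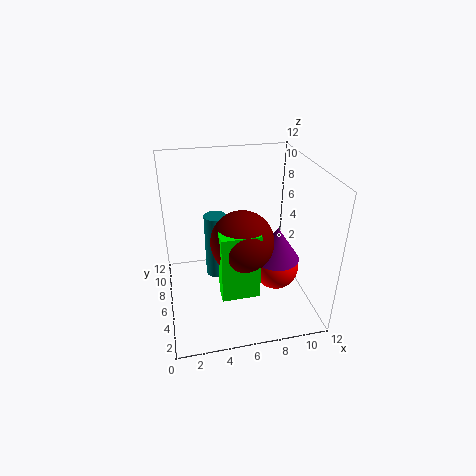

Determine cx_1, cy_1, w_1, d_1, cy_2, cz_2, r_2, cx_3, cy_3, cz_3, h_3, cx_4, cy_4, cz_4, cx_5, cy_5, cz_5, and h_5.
cx_1 = 4; cy_1 = 2.5; w_1 = 3; d_1 = 1.5; cy_2 = 6; cz_2 = 2.5; r_2 = 2; cx_3 = 9.5; cy_3 = 6; cz_3 = 3.5; h_3 = 3; cx_4 = 6; cy_4 = 4.5; cz_4 = 6.5; cx_5 = 4.5; cy_5 = 8.5; cz_5 = 1; h_5 = 6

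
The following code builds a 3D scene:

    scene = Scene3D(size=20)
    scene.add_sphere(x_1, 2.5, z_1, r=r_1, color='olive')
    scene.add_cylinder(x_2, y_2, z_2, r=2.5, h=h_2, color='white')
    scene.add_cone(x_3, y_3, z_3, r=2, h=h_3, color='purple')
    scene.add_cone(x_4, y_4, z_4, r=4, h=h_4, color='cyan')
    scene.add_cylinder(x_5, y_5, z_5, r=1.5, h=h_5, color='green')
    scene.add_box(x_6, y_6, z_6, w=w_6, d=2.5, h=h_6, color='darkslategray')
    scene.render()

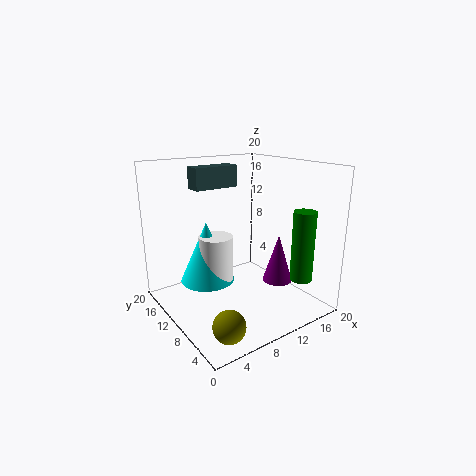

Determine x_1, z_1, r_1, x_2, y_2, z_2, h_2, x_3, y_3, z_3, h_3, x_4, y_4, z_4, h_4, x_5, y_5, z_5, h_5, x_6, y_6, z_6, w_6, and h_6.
x_1 = 3.5, z_1 = 2.5, r_1 = 2, x_2 = 8.5, y_2 = 13.5, z_2 = 2.5, h_2 = 7, x_3 = 13.5, y_3 = 5.5, z_3 = 4.5, h_3 = 6.5, x_4 = 7.5, y_4 = 14.5, z_4 = 2.5, h_4 = 9, x_5 = 15.5, y_5 = 3, z_5 = 5, h_5 = 9.5, x_6 = 5.5, y_6 = 13, z_6 = 16.5, w_6 = 6.5, h_6 = 3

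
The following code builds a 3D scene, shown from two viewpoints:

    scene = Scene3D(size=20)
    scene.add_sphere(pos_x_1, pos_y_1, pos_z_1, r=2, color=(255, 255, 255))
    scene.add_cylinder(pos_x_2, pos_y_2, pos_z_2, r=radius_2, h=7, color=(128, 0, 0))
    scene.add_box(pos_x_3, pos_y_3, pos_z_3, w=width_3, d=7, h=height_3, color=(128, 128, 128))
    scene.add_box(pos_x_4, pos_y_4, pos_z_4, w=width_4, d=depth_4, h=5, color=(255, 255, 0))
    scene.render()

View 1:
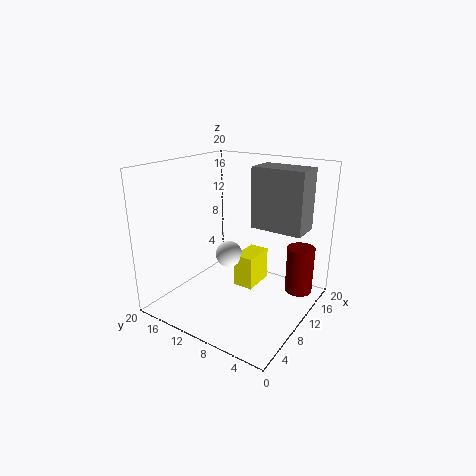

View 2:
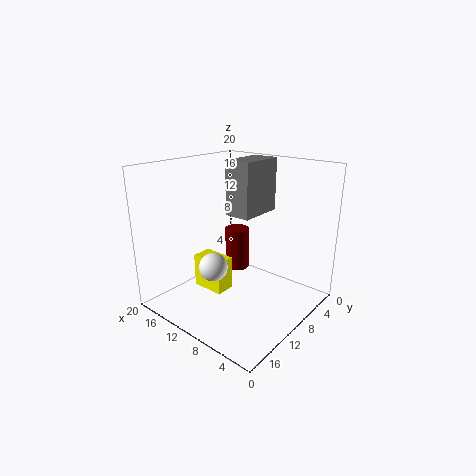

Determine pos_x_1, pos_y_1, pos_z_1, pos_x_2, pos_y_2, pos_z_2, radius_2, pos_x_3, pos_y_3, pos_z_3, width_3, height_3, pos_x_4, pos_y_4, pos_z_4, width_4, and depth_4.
pos_x_1 = 12
pos_y_1 = 13
pos_z_1 = 6
pos_x_2 = 16
pos_y_2 = 3
pos_z_2 = 1
radius_2 = 2
pos_x_3 = 10
pos_y_3 = 1
pos_z_3 = 12
width_3 = 4
height_3 = 8
pos_x_4 = 12
pos_y_4 = 9
pos_z_4 = 1
width_4 = 5
depth_4 = 3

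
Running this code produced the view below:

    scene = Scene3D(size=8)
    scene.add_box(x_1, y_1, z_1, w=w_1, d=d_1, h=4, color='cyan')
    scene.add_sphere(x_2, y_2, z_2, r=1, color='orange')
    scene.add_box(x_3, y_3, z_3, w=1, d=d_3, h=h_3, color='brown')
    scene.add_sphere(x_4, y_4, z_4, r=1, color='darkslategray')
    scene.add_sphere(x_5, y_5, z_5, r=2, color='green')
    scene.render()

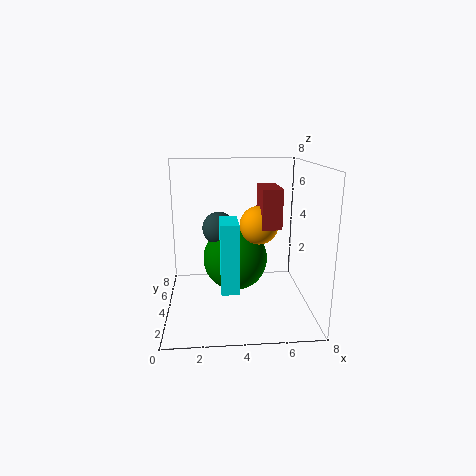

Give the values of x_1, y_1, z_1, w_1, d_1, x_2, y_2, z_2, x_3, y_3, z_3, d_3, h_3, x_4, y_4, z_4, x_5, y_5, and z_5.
x_1 = 3
y_1 = 3
z_1 = 1
w_1 = 1
d_1 = 2
x_2 = 5
y_2 = 3
z_2 = 5
x_3 = 5
y_3 = 2
z_3 = 5
d_3 = 2
h_3 = 2
x_4 = 3
y_4 = 6
z_4 = 4
x_5 = 4
y_5 = 6
z_5 = 2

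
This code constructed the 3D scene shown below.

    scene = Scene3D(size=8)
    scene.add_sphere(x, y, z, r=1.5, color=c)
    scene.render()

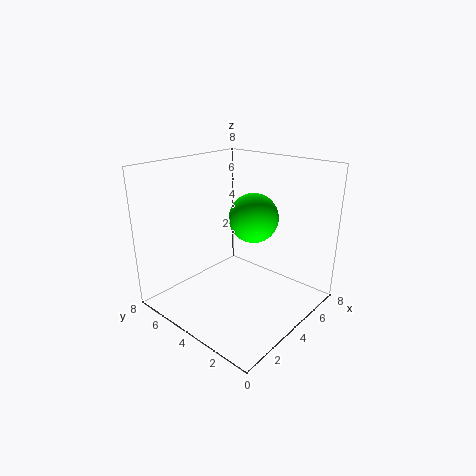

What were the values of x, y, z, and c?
x = 6; y = 4.5; z = 4.5; c = 'lime'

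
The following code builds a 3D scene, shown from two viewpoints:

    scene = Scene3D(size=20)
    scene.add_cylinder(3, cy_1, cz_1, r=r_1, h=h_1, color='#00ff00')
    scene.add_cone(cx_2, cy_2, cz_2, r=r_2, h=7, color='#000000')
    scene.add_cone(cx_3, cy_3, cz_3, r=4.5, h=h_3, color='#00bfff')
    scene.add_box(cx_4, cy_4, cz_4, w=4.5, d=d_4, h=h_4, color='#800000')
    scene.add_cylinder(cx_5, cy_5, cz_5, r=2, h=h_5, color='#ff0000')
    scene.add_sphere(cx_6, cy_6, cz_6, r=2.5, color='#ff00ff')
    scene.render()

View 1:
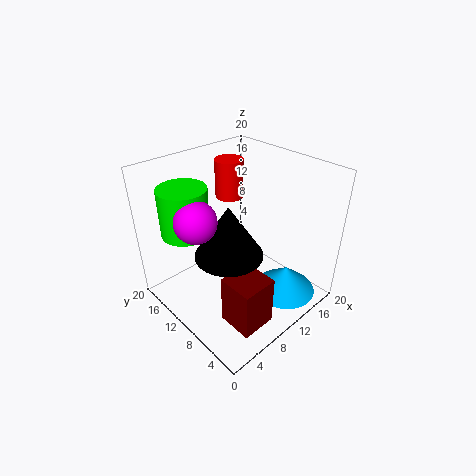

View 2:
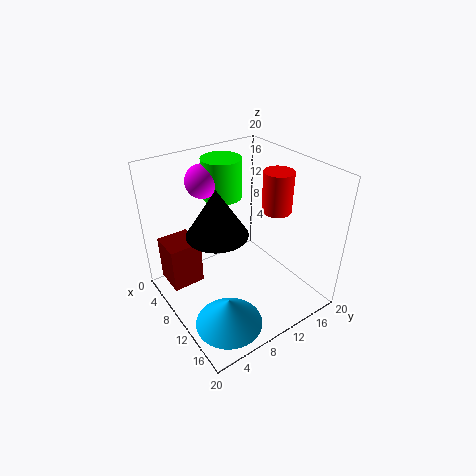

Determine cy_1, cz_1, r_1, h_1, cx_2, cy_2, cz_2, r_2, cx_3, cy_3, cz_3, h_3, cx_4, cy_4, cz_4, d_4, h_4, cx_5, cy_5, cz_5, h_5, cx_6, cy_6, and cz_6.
cy_1 = 12; cz_1 = 13; r_1 = 3; h_1 = 6; cx_2 = 7; cy_2 = 8.5; cz_2 = 9.5; r_2 = 4.5; cx_3 = 15; cy_3 = 5; cz_3 = 1; h_3 = 4; cx_4 = 3; cy_4 = 1; cz_4 = 3; d_4 = 4.5; h_4 = 6.5; cx_5 = 12.5; cy_5 = 14.5; cz_5 = 14; h_5 = 5.5; cx_6 = 2.5; cy_6 = 9; cz_6 = 16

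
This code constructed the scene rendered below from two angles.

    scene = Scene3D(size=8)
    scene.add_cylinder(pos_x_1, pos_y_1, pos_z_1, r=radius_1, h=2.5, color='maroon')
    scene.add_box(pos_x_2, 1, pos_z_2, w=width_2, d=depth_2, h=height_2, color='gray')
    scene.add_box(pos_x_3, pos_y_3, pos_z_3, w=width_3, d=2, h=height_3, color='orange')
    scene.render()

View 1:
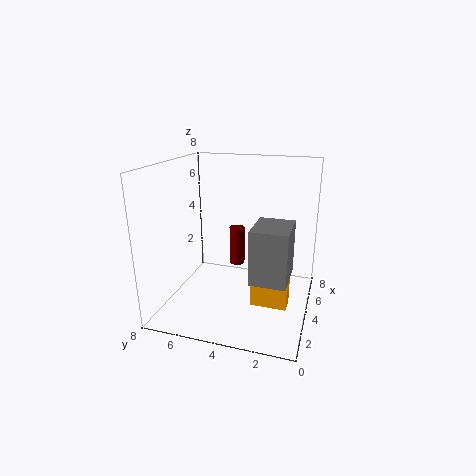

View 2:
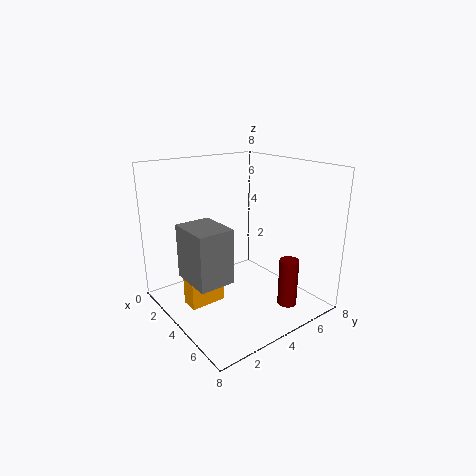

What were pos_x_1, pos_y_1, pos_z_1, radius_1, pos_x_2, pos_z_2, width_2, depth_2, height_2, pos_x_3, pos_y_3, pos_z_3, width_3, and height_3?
pos_x_1 = 7; pos_y_1 = 5; pos_z_1 = 1; radius_1 = 0.5; pos_x_2 = 2.5; pos_z_2 = 2; width_2 = 2.5; depth_2 = 2; height_2 = 3; pos_x_3 = 3; pos_y_3 = 1; pos_z_3 = 0.5; width_3 = 1; height_3 = 2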